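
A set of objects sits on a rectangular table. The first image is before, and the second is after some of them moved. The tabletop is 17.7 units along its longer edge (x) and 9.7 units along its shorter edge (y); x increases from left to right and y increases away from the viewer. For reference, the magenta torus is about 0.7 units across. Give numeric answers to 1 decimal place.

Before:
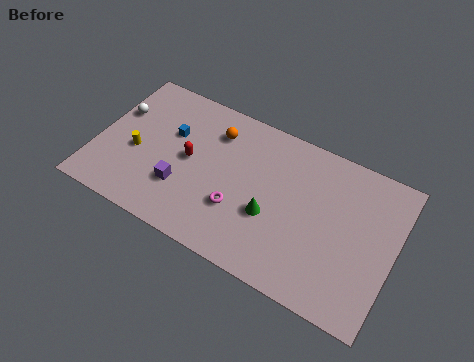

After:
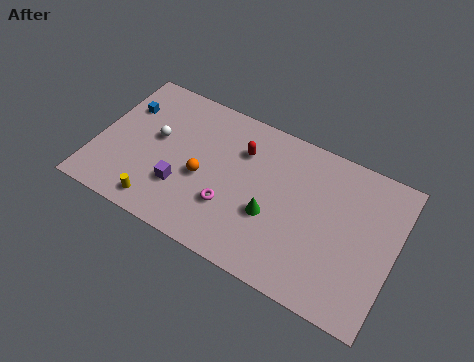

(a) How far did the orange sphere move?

3.3

The orange sphere was near (6.7, 7.5) before and (6.4, 4.2) after, so it travelled √(0.3² + 3.3²) ≈ 3.3 units.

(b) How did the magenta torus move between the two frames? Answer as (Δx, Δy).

(-0.5, -0.1)

The magenta torus started near (8.7, 3.2) and ended near (8.2, 3.1).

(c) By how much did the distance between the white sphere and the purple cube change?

-2.4

The distance was about 5.5 in the first image and 3.1 in the second, so they moved 2.4 units closer together.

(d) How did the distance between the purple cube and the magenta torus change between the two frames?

-0.5

Before: roughly 3.4 units apart; after: 2.9. That's 0.5 units closer together.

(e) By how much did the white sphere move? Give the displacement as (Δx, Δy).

(2.5, -0.8)

From the two frames, the white sphere sits at roughly (0.9, 6.3) before and (3.4, 5.5) after.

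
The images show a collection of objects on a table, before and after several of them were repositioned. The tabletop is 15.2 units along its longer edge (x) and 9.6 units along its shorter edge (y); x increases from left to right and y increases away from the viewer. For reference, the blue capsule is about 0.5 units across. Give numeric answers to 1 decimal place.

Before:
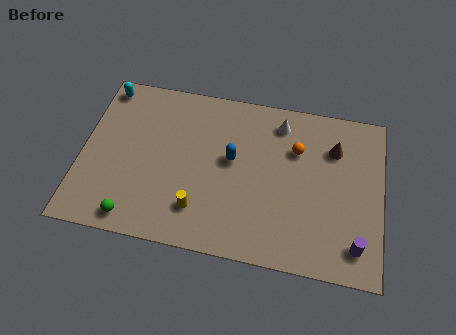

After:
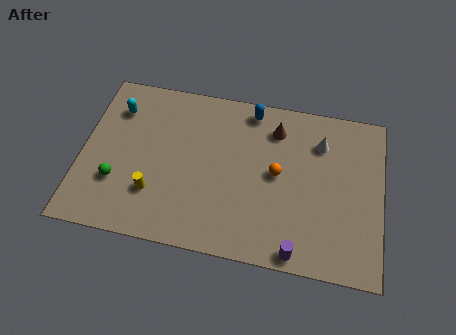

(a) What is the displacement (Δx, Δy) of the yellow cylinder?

(-2.3, 0.5)

From the two frames, the yellow cylinder sits at roughly (6.1, 2.2) before and (3.8, 2.7) after.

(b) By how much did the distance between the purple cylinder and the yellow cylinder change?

-0.4

Before: roughly 7.9 units apart; after: 7.5. That's 0.4 units closer together.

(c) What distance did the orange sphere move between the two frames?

1.8

The orange sphere moved from about (10.8, 6.6) to (9.9, 5.0), a distance of √(0.9² + 1.6²) ≈ 1.8.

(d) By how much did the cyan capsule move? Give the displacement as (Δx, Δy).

(0.7, -1.2)

From the two frames, the cyan capsule sits at roughly (0.9, 8.5) before and (1.6, 7.3) after.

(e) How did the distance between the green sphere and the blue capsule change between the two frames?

+2.1

They were about 6.4 units apart before and 8.5 after — 2.1 units further apart.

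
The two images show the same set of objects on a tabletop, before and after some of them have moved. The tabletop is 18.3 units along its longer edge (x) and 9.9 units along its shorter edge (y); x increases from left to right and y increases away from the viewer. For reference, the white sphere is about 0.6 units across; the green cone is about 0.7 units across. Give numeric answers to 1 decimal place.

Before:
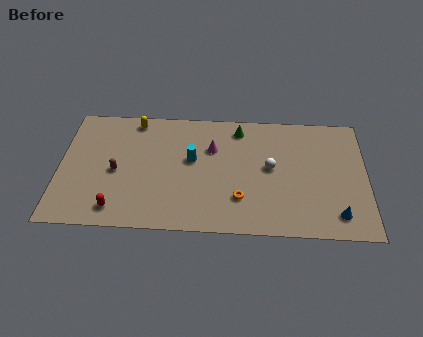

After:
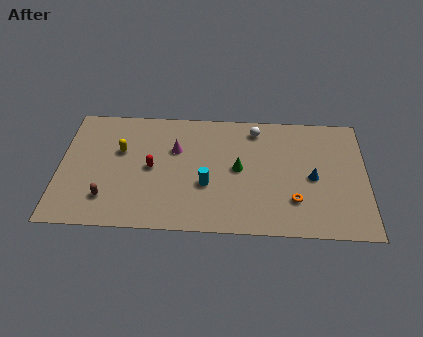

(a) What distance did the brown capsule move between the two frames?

2.3

From (3.4, 4.5) to (2.9, 2.3), the brown capsule covered √(0.5² + 2.2²) ≈ 2.3 units.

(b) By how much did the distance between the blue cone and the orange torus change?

-3.6

They were about 5.8 units apart before and 2.2 after — 3.6 units closer together.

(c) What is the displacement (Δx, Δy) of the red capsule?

(2.0, 3.4)

The red capsule started near (3.5, 1.5) and ended near (5.5, 4.9).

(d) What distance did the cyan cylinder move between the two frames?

2.2

From (7.9, 5.7) to (8.8, 3.7), the cyan cylinder covered √(0.9² + 2.0²) ≈ 2.2 units.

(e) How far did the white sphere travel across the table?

3.2

The white sphere was near (12.6, 5.3) before and (11.7, 8.4) after, so it travelled √(0.9² + 3.1²) ≈ 3.2 units.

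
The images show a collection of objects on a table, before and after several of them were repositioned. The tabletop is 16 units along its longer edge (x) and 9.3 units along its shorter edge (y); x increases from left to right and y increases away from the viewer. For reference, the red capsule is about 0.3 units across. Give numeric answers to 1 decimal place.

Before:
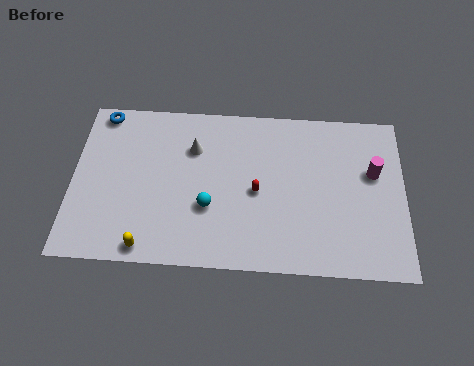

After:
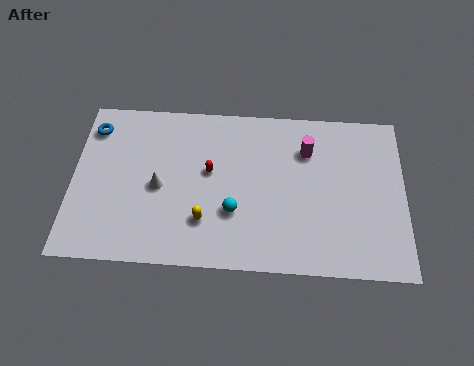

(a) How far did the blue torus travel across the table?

1.0

The blue torus moved from about (1.3, 8.4) to (0.9, 7.5), a distance of √(0.4² + 0.9²) ≈ 1.0.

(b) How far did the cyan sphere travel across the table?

1.2

The cyan sphere was near (6.6, 3.3) before and (7.8, 3.1) after, so it travelled √(1.2² + 0.2²) ≈ 1.2 units.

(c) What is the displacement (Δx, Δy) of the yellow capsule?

(2.7, 1.6)

The yellow capsule was at about (3.7, 0.9) and moved to about (6.4, 2.5).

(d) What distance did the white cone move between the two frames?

2.8

The white cone was near (5.8, 6.6) before and (4.2, 4.3) after, so it travelled √(1.6² + 2.3²) ≈ 2.8 units.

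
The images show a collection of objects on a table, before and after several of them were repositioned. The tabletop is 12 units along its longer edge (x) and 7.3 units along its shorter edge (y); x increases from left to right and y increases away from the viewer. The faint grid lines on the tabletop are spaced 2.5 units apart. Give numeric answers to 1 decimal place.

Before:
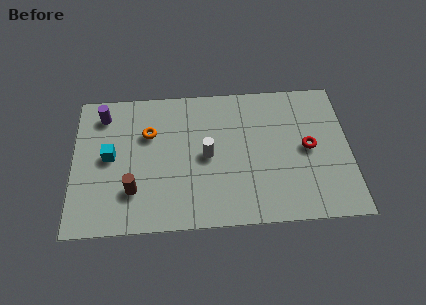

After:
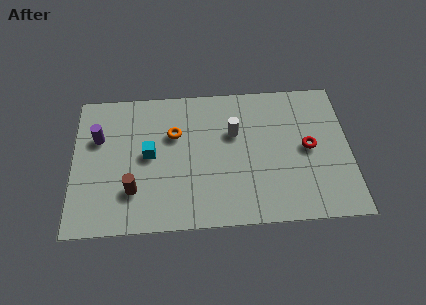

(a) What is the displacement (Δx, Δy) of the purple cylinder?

(-0.2, -1.2)

From the two frames, the purple cylinder sits at roughly (1.3, 6.0) before and (1.1, 4.8) after.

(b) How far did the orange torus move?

1.1

The orange torus was near (3.3, 4.9) before and (4.4, 4.8) after, so it travelled √(1.1² + 0.1²) ≈ 1.1 units.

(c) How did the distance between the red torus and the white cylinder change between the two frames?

-1.0

Before: roughly 4.4 units apart; after: 3.4. That's 1.0 units closer together.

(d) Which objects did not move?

the red torus and the brown cylinder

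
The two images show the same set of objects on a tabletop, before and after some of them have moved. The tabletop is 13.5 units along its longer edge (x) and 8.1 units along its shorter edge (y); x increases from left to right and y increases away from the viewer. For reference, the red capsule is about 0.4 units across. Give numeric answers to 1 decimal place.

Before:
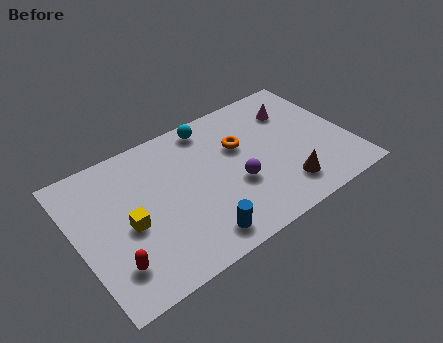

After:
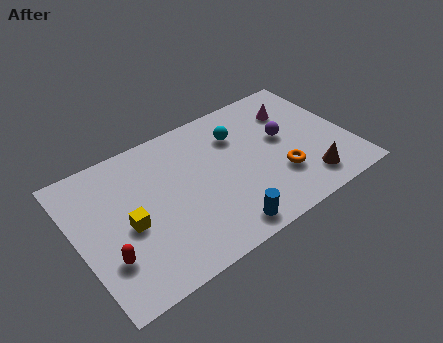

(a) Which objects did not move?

the magenta cone and the yellow cube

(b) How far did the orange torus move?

3.1

The orange torus was near (8.3, 5.2) before and (9.8, 2.5) after, so it travelled √(1.5² + 2.7²) ≈ 3.1 units.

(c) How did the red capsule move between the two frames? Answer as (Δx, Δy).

(-0.2, 0.5)

From the two frames, the red capsule sits at roughly (1.4, 1.9) before and (1.2, 2.4) after.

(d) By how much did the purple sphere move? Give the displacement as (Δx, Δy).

(2.7, 1.5)

The purple sphere was at about (7.7, 3.1) and moved to about (10.4, 4.6).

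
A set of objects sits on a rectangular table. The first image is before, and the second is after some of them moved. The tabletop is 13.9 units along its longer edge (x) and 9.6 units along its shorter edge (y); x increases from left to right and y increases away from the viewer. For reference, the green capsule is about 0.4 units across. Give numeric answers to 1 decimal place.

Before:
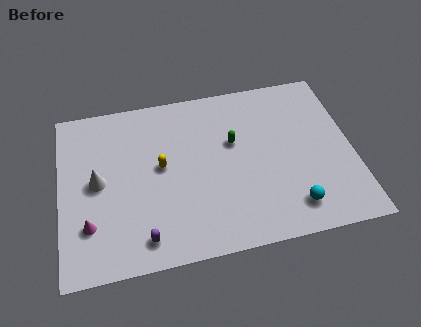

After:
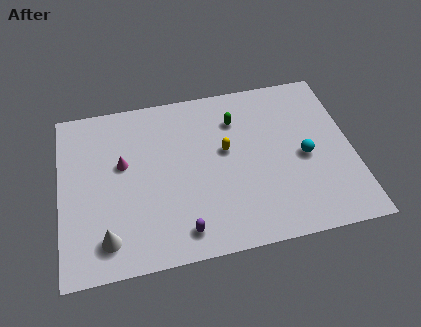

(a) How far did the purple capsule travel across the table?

1.8

The purple capsule moved from about (3.8, 1.4) to (5.6, 1.4), a distance of √(1.8² + 0.0²) ≈ 1.8.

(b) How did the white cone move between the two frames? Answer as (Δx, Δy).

(0.3, -3.2)

The white cone was at about (1.8, 4.9) and moved to about (2.1, 1.7).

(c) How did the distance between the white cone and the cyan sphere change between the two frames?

+0.3

They were about 9.6 units apart before and 9.9 after — 0.3 units further apart.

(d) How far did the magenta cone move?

3.5

The magenta cone was near (1.3, 2.6) before and (3.0, 5.7) after, so it travelled √(1.7² + 3.1²) ≈ 3.5 units.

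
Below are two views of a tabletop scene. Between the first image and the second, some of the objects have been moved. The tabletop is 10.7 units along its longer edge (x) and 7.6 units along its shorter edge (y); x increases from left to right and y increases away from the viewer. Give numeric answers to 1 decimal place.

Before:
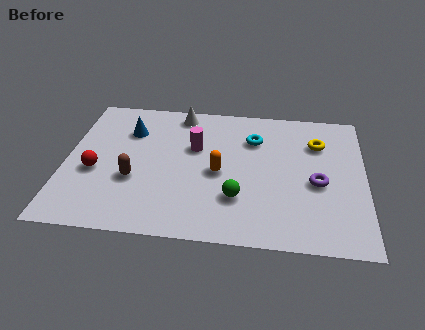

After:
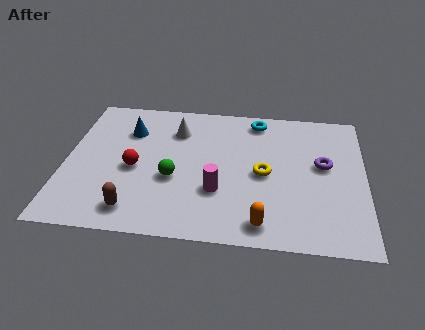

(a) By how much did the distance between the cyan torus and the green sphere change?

+1.3

The distance was about 3.3 in the first image and 4.6 in the second, so they moved 1.3 units further apart.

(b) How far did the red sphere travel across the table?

1.4

The red sphere was near (1.1, 3.1) before and (2.5, 3.4) after, so it travelled √(1.4² + 0.3²) ≈ 1.4 units.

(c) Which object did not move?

the blue cone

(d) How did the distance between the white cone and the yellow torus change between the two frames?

-1.3

The distance was about 5.1 in the first image and 3.8 in the second, so they moved 1.3 units closer together.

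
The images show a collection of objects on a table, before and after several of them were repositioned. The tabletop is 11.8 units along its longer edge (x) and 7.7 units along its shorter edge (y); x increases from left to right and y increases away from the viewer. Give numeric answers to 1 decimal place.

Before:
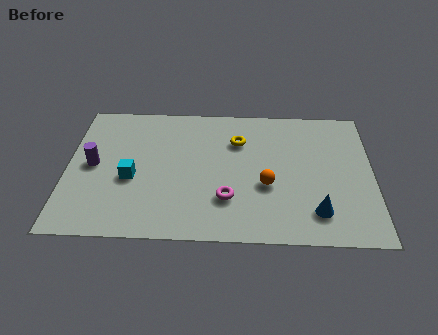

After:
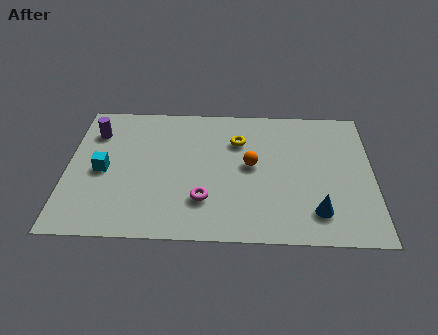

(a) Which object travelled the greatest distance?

the purple cylinder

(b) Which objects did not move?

the yellow torus and the blue cone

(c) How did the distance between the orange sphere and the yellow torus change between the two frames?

-1.2

They were about 2.7 units apart before and 1.5 after — 1.2 units closer together.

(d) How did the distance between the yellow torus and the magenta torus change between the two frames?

+0.3

The distance was about 3.3 in the first image and 3.6 in the second, so they moved 0.3 units further apart.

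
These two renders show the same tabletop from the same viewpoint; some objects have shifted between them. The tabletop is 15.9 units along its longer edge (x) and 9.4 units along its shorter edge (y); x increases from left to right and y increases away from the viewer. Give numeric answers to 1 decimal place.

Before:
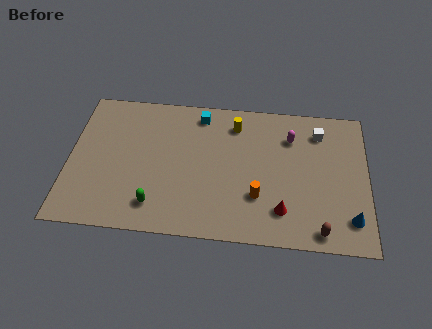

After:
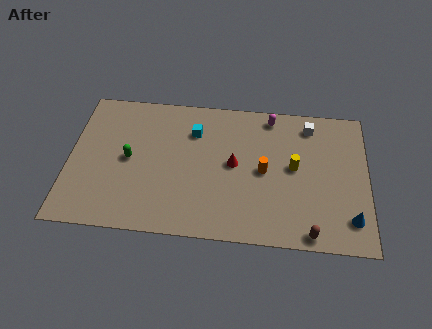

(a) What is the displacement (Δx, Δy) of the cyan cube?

(-0.3, -1.2)

The cyan cube was at about (6.9, 8.1) and moved to about (6.6, 6.9).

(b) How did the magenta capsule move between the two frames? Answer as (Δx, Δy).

(-1.1, 1.3)

The magenta capsule was at about (11.8, 7.0) and moved to about (10.7, 8.3).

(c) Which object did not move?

the blue cone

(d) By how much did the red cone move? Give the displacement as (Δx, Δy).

(-2.6, 2.8)

From the two frames, the red cone sits at roughly (11.4, 2.1) before and (8.8, 4.9) after.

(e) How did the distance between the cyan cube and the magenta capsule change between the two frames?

-0.7

Before: roughly 5.0 units apart; after: 4.3. That's 0.7 units closer together.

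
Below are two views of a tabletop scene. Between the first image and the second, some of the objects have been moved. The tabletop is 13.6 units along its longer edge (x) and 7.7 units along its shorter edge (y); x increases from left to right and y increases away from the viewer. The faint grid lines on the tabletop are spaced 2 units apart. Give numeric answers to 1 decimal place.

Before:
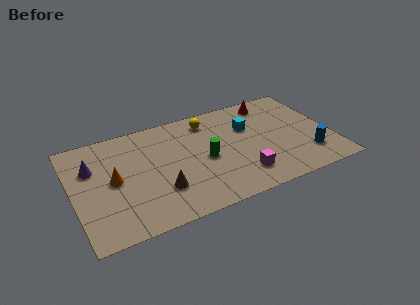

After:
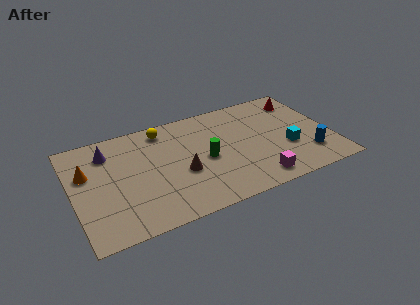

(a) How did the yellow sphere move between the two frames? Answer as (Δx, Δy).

(-2.4, 0.2)

From the two frames, the yellow sphere sits at roughly (7.4, 6.4) before and (5.0, 6.6) after.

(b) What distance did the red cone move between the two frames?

1.6

The red cone moved from about (10.8, 6.6) to (12.4, 6.2), a distance of √(1.6² + 0.4²) ≈ 1.6.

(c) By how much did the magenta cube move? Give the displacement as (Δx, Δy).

(0.7, -0.6)

The magenta cube was at about (8.6, 1.7) and moved to about (9.3, 1.1).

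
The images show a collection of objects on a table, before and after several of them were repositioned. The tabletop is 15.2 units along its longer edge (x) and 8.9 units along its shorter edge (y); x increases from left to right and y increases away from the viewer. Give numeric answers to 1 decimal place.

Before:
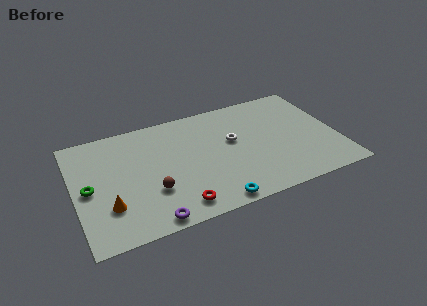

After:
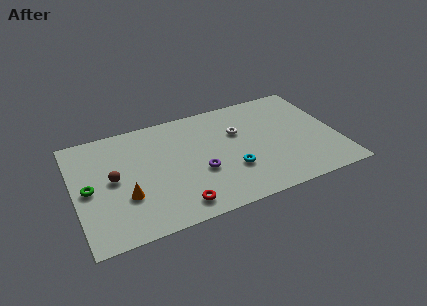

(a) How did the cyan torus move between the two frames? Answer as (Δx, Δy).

(1.3, 2.1)

The cyan torus was at about (7.6, 0.8) and moved to about (8.9, 2.9).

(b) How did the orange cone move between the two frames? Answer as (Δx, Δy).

(1.0, 0.4)

From the two frames, the orange cone sits at roughly (1.8, 2.6) before and (2.8, 3.0) after.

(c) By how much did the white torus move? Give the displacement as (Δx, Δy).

(0.4, 0.6)

The white torus started near (9.2, 5.2) and ended near (9.6, 5.8).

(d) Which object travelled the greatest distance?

the purple torus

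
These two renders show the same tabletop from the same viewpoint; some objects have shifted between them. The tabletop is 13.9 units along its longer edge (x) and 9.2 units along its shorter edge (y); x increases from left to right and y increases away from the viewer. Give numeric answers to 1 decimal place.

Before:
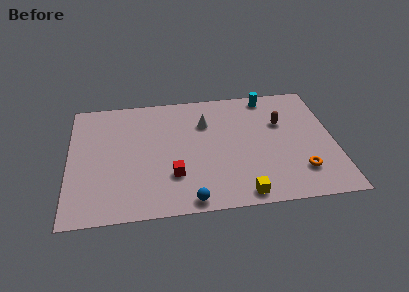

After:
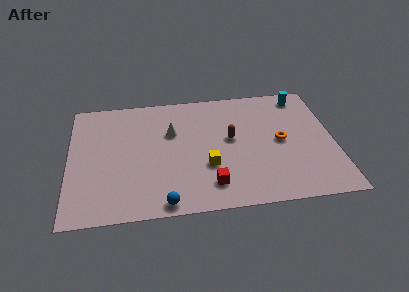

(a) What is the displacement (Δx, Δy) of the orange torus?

(-0.9, 2.4)

The orange torus was at about (12.0, 2.2) and moved to about (11.1, 4.6).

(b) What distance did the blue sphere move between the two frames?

1.3

The blue sphere moved from about (6.2, 0.8) to (4.9, 0.8), a distance of √(1.3² + 0.0²) ≈ 1.3.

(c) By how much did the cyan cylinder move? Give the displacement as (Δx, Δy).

(1.8, -0.2)

The cyan cylinder was at about (10.6, 8.2) and moved to about (12.4, 8.0).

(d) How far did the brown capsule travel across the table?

2.8

The brown capsule moved from about (11.2, 6.0) to (8.5, 5.1), a distance of √(2.7² + 0.9²) ≈ 2.8.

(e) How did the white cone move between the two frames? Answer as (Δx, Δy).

(-1.8, -0.5)

The white cone started near (7.2, 6.5) and ended near (5.4, 6.0).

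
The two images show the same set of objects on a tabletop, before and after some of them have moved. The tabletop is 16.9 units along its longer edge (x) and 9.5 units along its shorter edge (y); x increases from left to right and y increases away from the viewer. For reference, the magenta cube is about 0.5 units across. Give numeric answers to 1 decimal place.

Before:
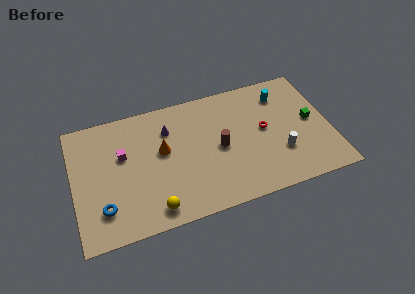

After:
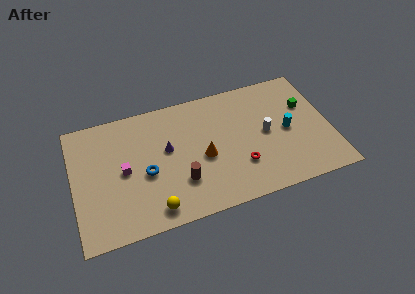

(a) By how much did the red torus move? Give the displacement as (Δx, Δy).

(-1.8, -2.3)

The red torus was at about (12.6, 5.1) and moved to about (10.8, 2.8).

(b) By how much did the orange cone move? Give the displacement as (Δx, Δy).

(2.6, -1.3)

The orange cone was at about (5.9, 5.5) and moved to about (8.5, 4.2).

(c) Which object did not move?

the yellow sphere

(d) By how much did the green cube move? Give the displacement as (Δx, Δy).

(-0.2, 1.3)

From the two frames, the green cube sits at roughly (15.7, 4.9) before and (15.5, 6.2) after.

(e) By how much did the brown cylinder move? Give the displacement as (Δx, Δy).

(-2.7, -1.8)

From the two frames, the brown cylinder sits at roughly (9.6, 4.6) before and (6.9, 2.8) after.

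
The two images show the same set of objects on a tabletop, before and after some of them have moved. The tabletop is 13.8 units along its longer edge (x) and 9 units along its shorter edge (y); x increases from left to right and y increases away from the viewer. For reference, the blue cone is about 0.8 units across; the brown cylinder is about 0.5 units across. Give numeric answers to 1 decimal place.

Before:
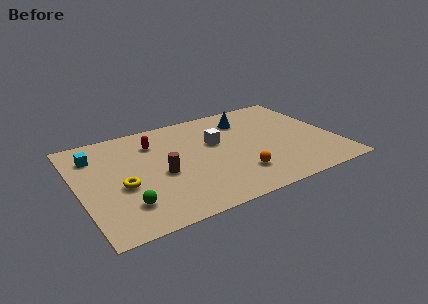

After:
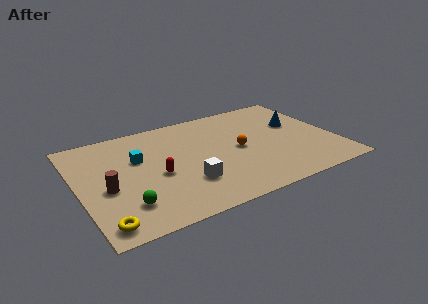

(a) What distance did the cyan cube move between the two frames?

2.5

The cyan cube moved from about (1.1, 6.9) to (3.3, 5.7), a distance of √(2.2² + 1.2²) ≈ 2.5.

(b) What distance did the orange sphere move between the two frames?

2.2

From (8.2, 2.2) to (8.6, 4.4), the orange sphere covered √(0.4² + 2.2²) ≈ 2.2 units.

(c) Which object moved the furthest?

the white cube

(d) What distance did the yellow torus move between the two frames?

2.9

The yellow torus was near (2.2, 3.7) before and (0.9, 1.1) after, so it travelled √(1.3² + 2.6²) ≈ 2.9 units.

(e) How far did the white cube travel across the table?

3.5

The white cube was near (7.5, 5.5) before and (5.5, 2.6) after, so it travelled √(2.0² + 2.9²) ≈ 3.5 units.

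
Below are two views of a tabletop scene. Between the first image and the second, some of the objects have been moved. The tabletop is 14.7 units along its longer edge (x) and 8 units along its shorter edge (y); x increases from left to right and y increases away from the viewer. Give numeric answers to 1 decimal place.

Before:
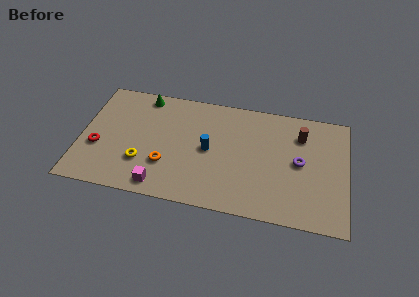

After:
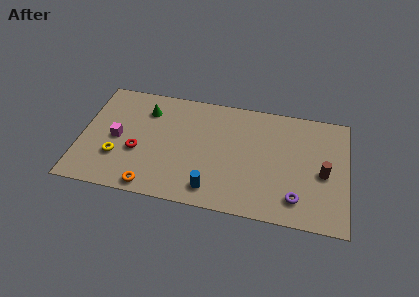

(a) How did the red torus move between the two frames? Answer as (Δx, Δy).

(2.2, 0.1)

The red torus started near (1.0, 3.0) and ended near (3.2, 3.1).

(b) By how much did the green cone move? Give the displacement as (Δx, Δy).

(0.2, -1.0)

From the two frames, the green cone sits at roughly (3.3, 7.1) before and (3.5, 6.1) after.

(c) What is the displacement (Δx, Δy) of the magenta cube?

(-2.6, 2.8)

From the two frames, the magenta cube sits at roughly (4.6, 1.0) before and (2.0, 3.8) after.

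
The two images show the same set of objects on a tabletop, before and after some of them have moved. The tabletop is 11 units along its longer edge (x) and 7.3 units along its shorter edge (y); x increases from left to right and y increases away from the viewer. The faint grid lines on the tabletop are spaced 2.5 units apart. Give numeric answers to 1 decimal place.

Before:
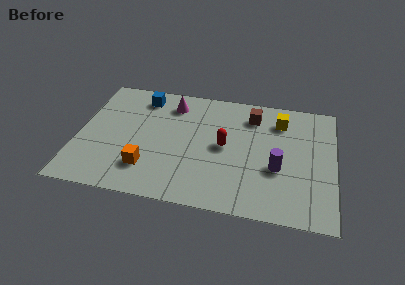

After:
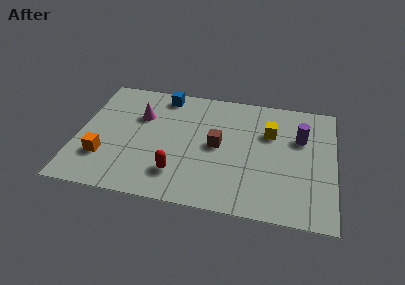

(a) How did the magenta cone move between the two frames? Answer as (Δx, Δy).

(-1.3, -1.0)

From the two frames, the magenta cone sits at roughly (3.9, 5.9) before and (2.6, 4.9) after.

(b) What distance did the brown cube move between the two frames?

2.5

From (7.4, 5.8) to (6.0, 3.7), the brown cube covered √(1.4² + 2.1²) ≈ 2.5 units.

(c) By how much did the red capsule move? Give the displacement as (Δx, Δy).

(-1.9, -2.0)

The red capsule was at about (6.3, 3.7) and moved to about (4.4, 1.7).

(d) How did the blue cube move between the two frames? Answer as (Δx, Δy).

(0.9, 0.3)

From the two frames, the blue cube sits at roughly (2.6, 6.1) before and (3.5, 6.4) after.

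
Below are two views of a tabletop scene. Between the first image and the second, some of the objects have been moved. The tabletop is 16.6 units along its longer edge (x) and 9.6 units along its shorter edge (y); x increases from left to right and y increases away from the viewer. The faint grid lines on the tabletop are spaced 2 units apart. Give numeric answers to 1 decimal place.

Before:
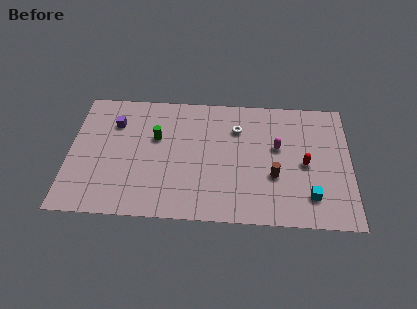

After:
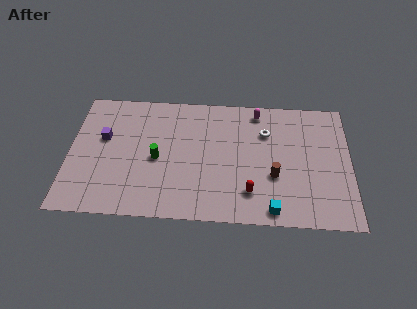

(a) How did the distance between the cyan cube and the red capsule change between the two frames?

-0.6

Before: roughly 2.4 units apart; after: 1.8. That's 0.6 units closer together.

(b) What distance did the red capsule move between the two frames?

3.9

The red capsule moved from about (13.9, 4.5) to (10.7, 2.2), a distance of √(3.2² + 2.3²) ≈ 3.9.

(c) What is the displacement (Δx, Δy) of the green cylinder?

(0.1, -1.6)

The green cylinder started near (5.1, 6.0) and ended near (5.2, 4.4).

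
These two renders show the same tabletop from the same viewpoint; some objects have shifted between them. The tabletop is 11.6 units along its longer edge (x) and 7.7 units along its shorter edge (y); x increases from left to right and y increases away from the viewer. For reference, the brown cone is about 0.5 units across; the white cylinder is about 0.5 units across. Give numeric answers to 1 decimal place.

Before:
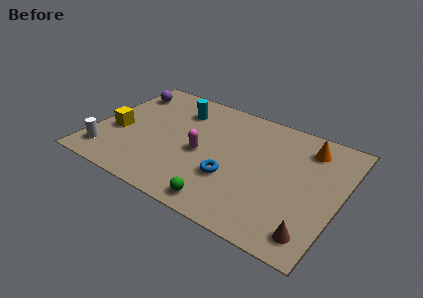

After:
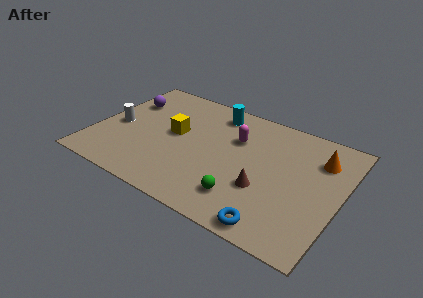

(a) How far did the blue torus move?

2.9

The blue torus was near (6.7, 2.6) before and (9.0, 0.8) after, so it travelled √(2.3² + 1.8²) ≈ 2.9 units.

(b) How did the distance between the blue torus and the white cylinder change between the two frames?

+2.5

Before: roughly 5.9 units apart; after: 8.4. That's 2.5 units further apart.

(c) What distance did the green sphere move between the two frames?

1.1

The green sphere was near (6.6, 0.9) before and (7.4, 1.7) after, so it travelled √(0.8² + 0.8²) ≈ 1.1 units.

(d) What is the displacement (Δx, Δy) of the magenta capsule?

(1.4, 1.7)

The magenta capsule started near (5.1, 3.5) and ended near (6.5, 5.2).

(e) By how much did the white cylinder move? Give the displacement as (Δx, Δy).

(0.1, 2.1)

From the two frames, the white cylinder sits at roughly (0.9, 1.4) before and (1.0, 3.5) after.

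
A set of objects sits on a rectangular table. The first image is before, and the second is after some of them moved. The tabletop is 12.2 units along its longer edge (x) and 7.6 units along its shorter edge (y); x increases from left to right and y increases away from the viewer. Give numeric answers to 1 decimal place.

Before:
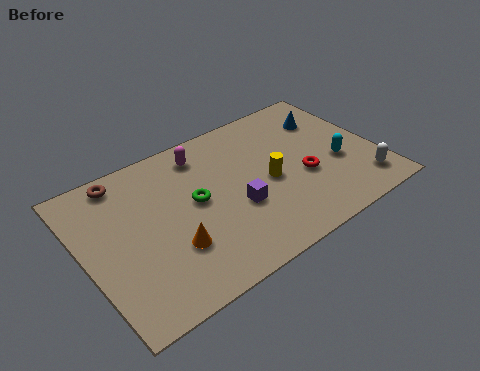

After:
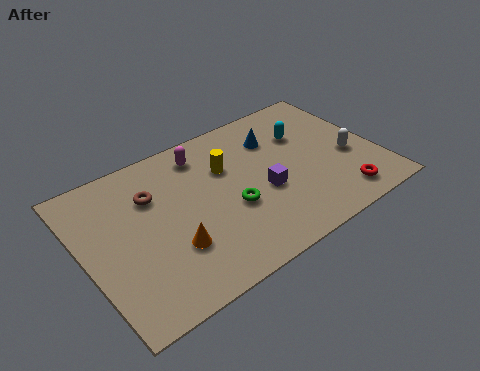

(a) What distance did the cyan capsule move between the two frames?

2.4

The cyan capsule moved from about (10.5, 3.0) to (9.5, 5.2), a distance of √(1.0² + 2.2²) ≈ 2.4.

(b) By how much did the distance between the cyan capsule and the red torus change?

+2.6

The distance was about 1.5 in the first image and 4.1 in the second, so they moved 2.6 units further apart.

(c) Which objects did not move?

the magenta capsule and the orange cone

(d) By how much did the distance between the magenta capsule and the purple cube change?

+0.3

Before: roughly 3.5 units apart; after: 3.8. That's 0.3 units further apart.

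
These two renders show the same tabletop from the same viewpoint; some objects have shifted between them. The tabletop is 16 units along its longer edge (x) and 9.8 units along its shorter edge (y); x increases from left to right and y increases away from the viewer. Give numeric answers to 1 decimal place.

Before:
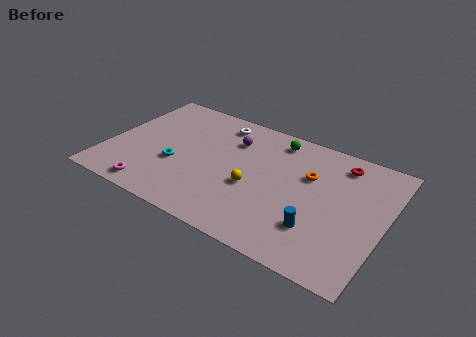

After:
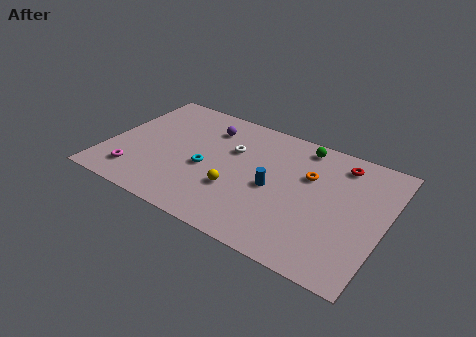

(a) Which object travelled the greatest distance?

the blue cylinder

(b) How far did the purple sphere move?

1.6

From (6.9, 7.2) to (5.4, 7.6), the purple sphere covered √(1.5² + 0.4²) ≈ 1.6 units.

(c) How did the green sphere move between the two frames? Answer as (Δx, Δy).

(1.5, 0.2)

The green sphere was at about (9.3, 8.4) and moved to about (10.8, 8.6).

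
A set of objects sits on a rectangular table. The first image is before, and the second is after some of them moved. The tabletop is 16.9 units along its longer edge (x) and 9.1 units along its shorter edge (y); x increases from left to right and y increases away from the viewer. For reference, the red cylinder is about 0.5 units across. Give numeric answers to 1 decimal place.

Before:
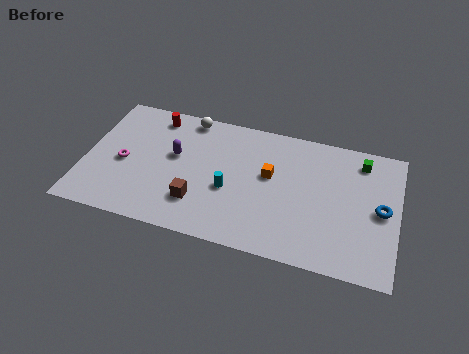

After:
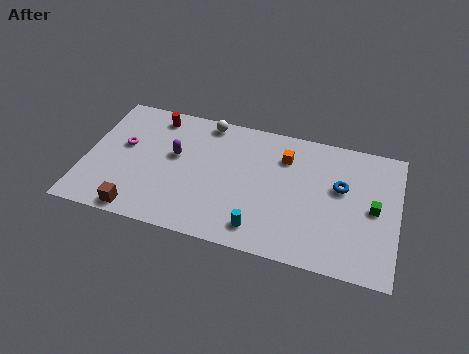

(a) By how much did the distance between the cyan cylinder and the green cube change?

-1.3

They were about 7.9 units apart before and 6.6 after — 1.3 units closer together.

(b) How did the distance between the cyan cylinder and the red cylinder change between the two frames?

+2.8

They were about 6.0 units apart before and 8.8 after — 2.8 units further apart.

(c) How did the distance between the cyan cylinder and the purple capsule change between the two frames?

+2.7

They were about 3.5 units apart before and 6.2 after — 2.7 units further apart.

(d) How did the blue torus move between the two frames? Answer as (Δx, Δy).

(-2.2, 1.0)

From the two frames, the blue torus sits at roughly (16.0, 4.5) before and (13.8, 5.5) after.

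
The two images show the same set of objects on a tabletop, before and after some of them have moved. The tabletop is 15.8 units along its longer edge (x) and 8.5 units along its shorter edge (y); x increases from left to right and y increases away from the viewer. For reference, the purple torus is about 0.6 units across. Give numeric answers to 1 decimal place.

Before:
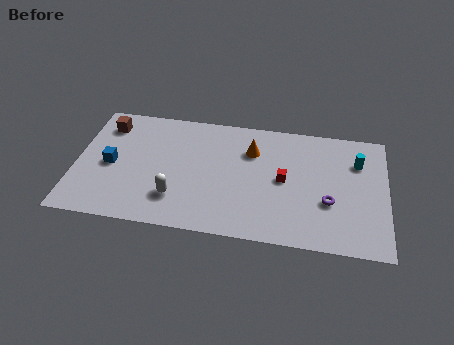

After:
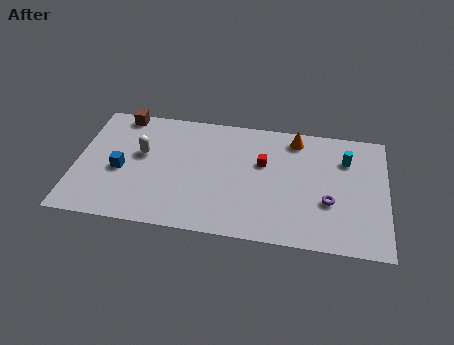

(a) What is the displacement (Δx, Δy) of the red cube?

(-1.1, 1.0)

From the two frames, the red cube sits at roughly (10.6, 4.3) before and (9.5, 5.3) after.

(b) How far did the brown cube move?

1.1

The brown cube was near (1.4, 6.8) before and (2.1, 7.7) after, so it travelled √(0.7² + 0.9²) ≈ 1.1 units.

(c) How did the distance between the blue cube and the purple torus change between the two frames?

-0.5

The distance was about 11.1 in the first image and 10.6 in the second, so they moved 0.5 units closer together.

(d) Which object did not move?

the purple torus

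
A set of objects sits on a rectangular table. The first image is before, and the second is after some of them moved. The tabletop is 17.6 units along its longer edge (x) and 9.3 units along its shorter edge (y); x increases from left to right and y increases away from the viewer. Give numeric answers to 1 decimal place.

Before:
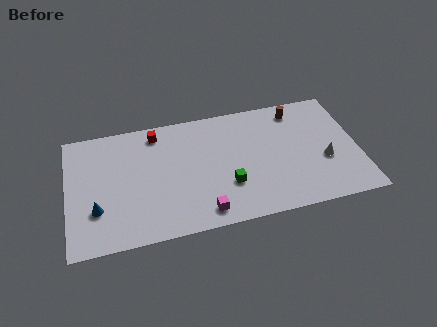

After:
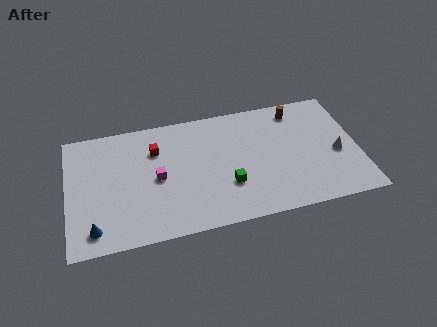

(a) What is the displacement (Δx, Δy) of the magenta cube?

(-2.6, 3.2)

The magenta cube started near (8.0, 1.3) and ended near (5.4, 4.5).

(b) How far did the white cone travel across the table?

0.9

The white cone was near (15.5, 3.6) before and (16.3, 4.0) after, so it travelled √(0.8² + 0.4²) ≈ 0.9 units.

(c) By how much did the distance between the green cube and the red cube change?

-0.9

They were about 6.5 units apart before and 5.6 after — 0.9 units closer together.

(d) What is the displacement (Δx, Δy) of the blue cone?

(-0.2, -1.4)

The blue cone started near (1.7, 2.9) and ended near (1.5, 1.5).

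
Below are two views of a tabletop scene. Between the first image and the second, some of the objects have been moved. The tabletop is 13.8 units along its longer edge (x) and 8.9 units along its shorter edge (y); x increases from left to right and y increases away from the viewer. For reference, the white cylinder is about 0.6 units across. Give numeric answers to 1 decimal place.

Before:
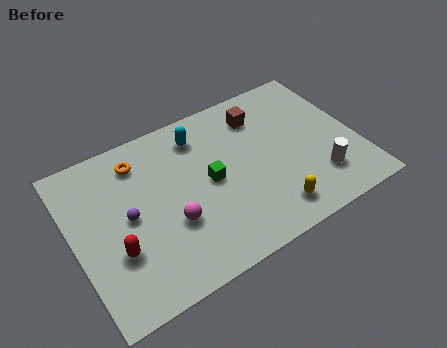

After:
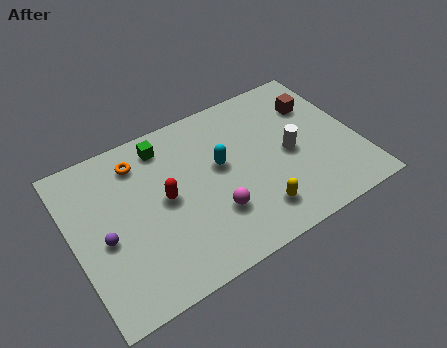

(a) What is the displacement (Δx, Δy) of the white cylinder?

(-1.1, 2.0)

From the two frames, the white cylinder sits at roughly (11.6, 2.2) before and (10.5, 4.2) after.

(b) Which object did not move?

the orange torus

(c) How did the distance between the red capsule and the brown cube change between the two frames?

-0.7

Before: roughly 8.7 units apart; after: 8.0. That's 0.7 units closer together.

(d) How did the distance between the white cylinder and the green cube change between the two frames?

+1.1

They were about 5.5 units apart before and 6.6 after — 1.1 units further apart.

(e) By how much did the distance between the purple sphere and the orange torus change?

+1.1

The distance was about 2.8 in the first image and 3.9 in the second, so they moved 1.1 units further apart.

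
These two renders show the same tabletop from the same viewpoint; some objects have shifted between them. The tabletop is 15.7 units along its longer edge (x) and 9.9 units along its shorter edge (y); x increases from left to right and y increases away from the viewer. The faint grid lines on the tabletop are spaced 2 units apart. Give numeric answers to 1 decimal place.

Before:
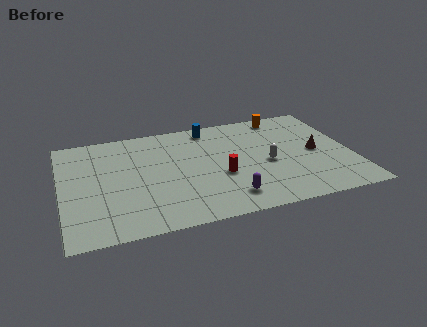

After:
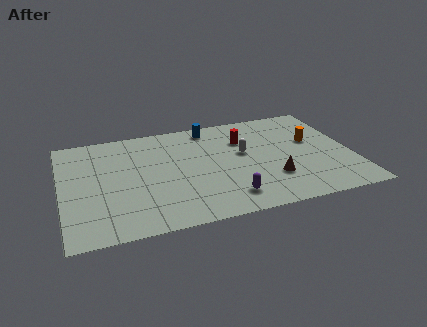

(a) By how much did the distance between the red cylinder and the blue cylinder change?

-2.4

The distance was about 4.8 in the first image and 2.4 in the second, so they moved 2.4 units closer together.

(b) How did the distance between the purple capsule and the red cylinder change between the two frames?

+3.3

Before: roughly 2.1 units apart; after: 5.4. That's 3.3 units further apart.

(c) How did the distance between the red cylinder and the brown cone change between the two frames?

-1.1

Before: roughly 5.4 units apart; after: 4.3. That's 1.1 units closer together.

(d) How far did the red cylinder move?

3.4

The red cylinder was near (8.5, 3.9) before and (10.0, 7.0) after, so it travelled √(1.5² + 3.1²) ≈ 3.4 units.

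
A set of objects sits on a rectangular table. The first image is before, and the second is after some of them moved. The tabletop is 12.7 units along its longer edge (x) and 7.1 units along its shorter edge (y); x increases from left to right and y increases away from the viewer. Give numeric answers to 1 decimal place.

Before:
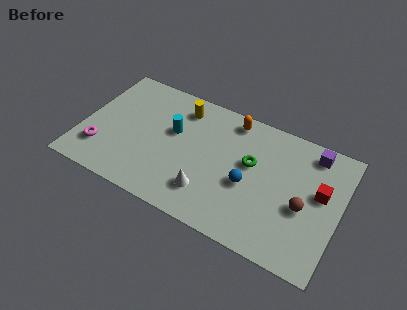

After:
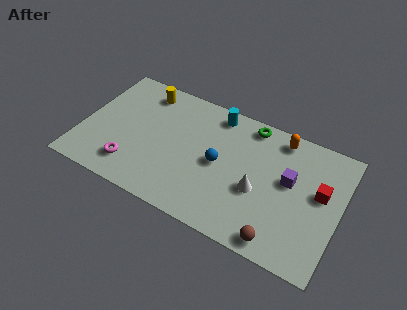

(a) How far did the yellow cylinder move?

1.9

The yellow cylinder was near (4.6, 5.8) before and (2.7, 6.0) after, so it travelled √(1.9² + 0.2²) ≈ 1.9 units.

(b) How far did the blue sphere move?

1.6

The blue sphere moved from about (8.3, 3.0) to (6.8, 3.5), a distance of √(1.5² + 0.5²) ≈ 1.6.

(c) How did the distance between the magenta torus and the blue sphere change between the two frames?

-2.7

The distance was about 7.3 in the first image and 4.6 in the second, so they moved 2.7 units closer together.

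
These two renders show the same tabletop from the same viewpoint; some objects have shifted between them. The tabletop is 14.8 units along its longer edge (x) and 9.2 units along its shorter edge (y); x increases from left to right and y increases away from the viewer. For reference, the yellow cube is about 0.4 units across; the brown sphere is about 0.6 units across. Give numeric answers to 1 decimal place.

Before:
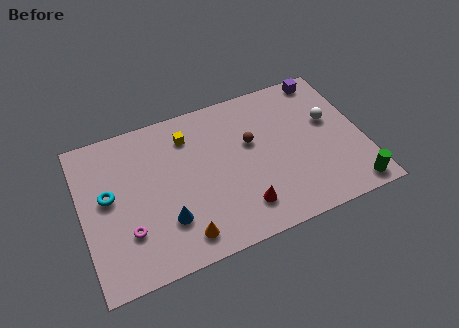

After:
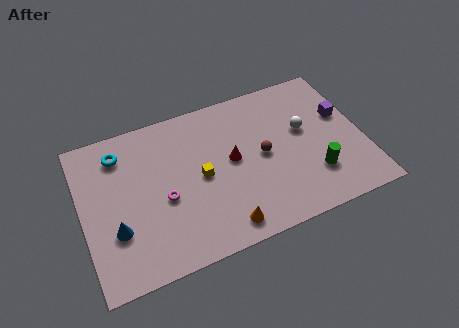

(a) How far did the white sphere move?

1.4

The white sphere moved from about (13.2, 5.5) to (11.8, 5.4), a distance of √(1.4² + 0.1²) ≈ 1.4.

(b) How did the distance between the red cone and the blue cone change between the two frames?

+2.6

The distance was about 4.0 in the first image and 6.6 in the second, so they moved 2.6 units further apart.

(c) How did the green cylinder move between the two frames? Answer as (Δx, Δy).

(-1.8, 1.5)

The green cylinder was at about (13.8, 1.0) and moved to about (12.0, 2.5).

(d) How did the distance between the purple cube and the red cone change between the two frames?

-2.2

They were about 8.2 units apart before and 6.0 after — 2.2 units closer together.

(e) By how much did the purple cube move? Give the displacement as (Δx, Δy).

(0.6, -2.7)

The purple cube was at about (13.3, 8.3) and moved to about (13.9, 5.6).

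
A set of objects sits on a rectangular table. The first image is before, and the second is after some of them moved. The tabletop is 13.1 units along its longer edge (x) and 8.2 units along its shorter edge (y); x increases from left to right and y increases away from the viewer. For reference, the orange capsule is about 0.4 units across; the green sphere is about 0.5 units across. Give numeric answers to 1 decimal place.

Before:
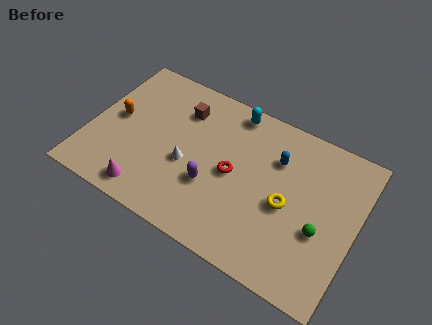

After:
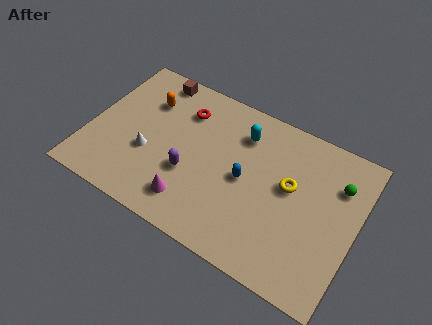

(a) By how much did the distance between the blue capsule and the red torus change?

+1.4

The distance was about 2.6 in the first image and 4.0 in the second, so they moved 1.4 units further apart.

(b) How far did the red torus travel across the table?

3.6

The red torus was near (7.1, 4.0) before and (4.3, 6.2) after, so it travelled √(2.8² + 2.2²) ≈ 3.6 units.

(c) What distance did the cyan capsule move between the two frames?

1.2

The cyan capsule was near (6.6, 7.3) before and (7.2, 6.3) after, so it travelled √(0.6² + 1.0²) ≈ 1.2 units.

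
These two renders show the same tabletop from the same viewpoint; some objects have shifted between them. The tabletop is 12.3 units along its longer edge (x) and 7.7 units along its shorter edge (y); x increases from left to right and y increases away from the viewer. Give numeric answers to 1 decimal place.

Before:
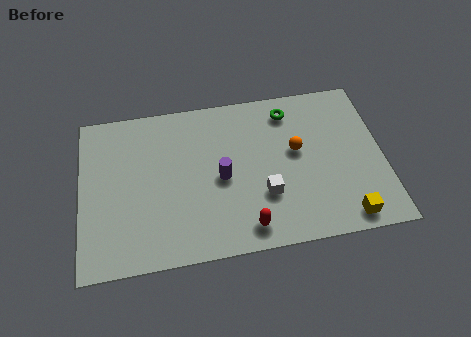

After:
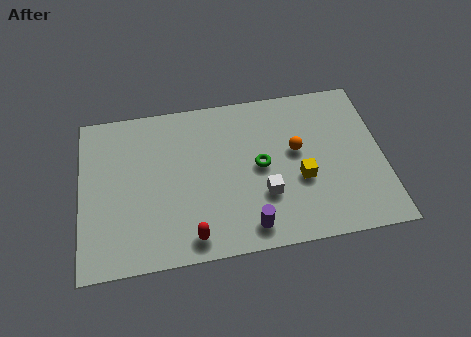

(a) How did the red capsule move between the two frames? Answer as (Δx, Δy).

(-2.2, -0.1)

The red capsule started near (6.6, 1.1) and ended near (4.4, 1.0).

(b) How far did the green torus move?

2.8

The green torus was near (8.6, 6.4) before and (7.3, 3.9) after, so it travelled √(1.3² + 2.5²) ≈ 2.8 units.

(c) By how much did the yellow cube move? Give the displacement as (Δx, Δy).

(-1.7, 2.1)

The yellow cube was at about (10.6, 0.9) and moved to about (8.9, 3.0).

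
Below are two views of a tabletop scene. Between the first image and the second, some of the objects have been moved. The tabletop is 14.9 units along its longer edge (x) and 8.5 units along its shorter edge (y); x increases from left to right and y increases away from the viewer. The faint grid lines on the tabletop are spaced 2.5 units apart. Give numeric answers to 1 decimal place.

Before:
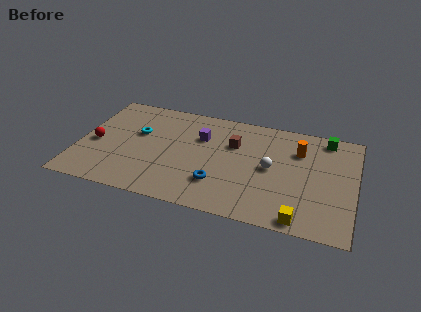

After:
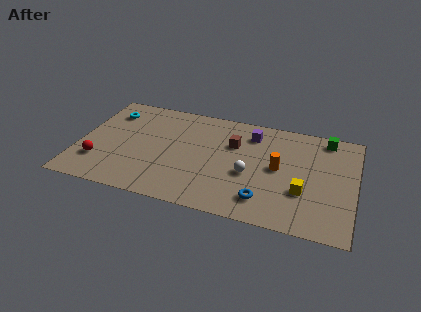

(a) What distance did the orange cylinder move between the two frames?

2.0

From (11.8, 6.1) to (10.8, 4.4), the orange cylinder covered √(1.0² + 1.7²) ≈ 2.0 units.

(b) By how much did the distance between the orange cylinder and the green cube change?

+1.9

Before: roughly 2.0 units apart; after: 3.9. That's 1.9 units further apart.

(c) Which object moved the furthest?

the purple cube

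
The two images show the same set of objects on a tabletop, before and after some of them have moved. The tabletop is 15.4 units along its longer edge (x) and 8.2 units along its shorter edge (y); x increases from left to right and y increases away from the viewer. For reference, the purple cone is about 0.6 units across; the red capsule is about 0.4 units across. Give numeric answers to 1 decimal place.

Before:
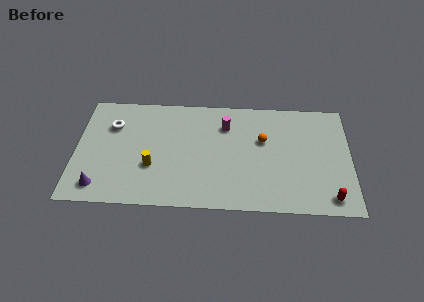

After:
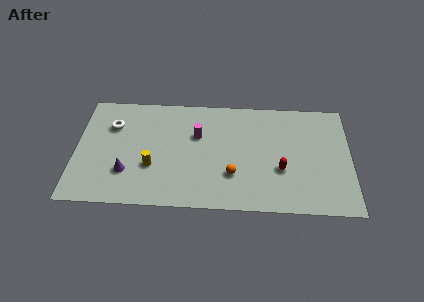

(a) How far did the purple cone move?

1.9

The purple cone moved from about (1.4, 1.3) to (2.9, 2.4), a distance of √(1.5² + 1.1²) ≈ 1.9.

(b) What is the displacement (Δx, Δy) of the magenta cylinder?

(-1.6, -0.8)

From the two frames, the magenta cylinder sits at roughly (8.4, 6.1) before and (6.8, 5.3) after.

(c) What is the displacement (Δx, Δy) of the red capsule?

(-2.7, 1.9)

The red capsule started near (14.2, 1.1) and ended near (11.5, 3.0).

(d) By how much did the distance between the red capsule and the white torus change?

-3.2

Before: roughly 13.1 units apart; after: 9.9. That's 3.2 units closer together.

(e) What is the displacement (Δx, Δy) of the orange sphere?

(-1.7, -2.6)

The orange sphere started near (10.5, 5.1) and ended near (8.8, 2.5).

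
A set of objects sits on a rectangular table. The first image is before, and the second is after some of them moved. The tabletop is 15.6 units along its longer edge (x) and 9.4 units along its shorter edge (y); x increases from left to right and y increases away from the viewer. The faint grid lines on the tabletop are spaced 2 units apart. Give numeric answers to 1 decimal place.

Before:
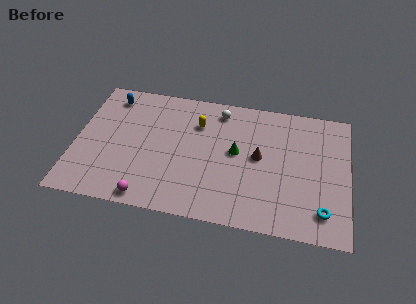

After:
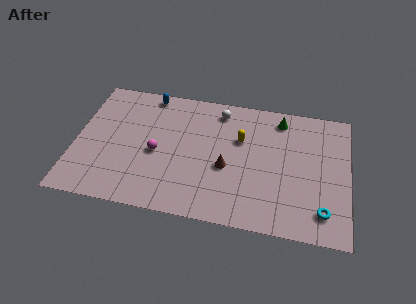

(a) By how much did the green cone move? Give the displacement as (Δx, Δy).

(2.4, 2.9)

From the two frames, the green cone sits at roughly (9.2, 5.1) before and (11.6, 8.0) after.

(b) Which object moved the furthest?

the green cone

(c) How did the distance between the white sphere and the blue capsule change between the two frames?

-2.2

The distance was about 6.3 in the first image and 4.1 in the second, so they moved 2.2 units closer together.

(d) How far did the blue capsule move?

2.3

The blue capsule was near (1.8, 7.9) before and (4.0, 8.5) after, so it travelled √(2.2² + 0.6²) ≈ 2.3 units.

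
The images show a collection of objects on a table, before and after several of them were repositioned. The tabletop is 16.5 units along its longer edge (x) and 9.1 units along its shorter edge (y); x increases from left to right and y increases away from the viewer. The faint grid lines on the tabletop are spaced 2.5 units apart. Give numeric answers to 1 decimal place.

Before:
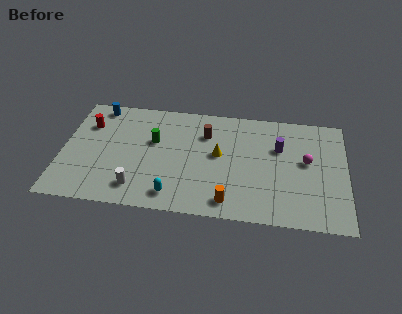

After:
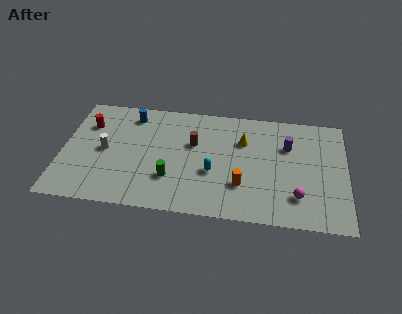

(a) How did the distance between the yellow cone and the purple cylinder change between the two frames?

-1.0

The distance was about 3.6 in the first image and 2.6 in the second, so they moved 1.0 units closer together.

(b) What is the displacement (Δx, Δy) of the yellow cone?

(1.4, 1.3)

From the two frames, the yellow cone sits at roughly (9.1, 5.0) before and (10.5, 6.3) after.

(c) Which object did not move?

the red cylinder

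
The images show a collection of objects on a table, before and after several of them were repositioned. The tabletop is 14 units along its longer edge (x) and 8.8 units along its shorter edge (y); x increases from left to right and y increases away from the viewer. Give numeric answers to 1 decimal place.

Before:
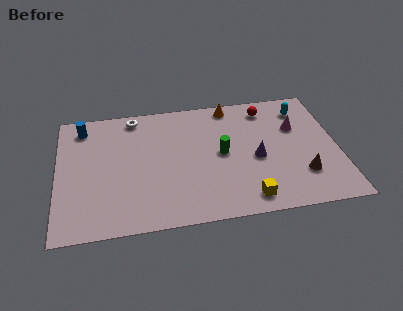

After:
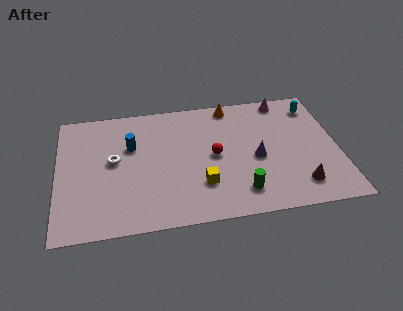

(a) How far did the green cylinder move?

2.9

The green cylinder was near (8.2, 4.5) before and (9.0, 1.7) after, so it travelled √(0.8² + 2.8²) ≈ 2.9 units.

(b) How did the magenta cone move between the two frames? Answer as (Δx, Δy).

(-0.5, 2.1)

The magenta cone was at about (12.0, 5.8) and moved to about (11.5, 7.9).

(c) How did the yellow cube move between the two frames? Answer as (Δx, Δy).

(-2.2, 1.3)

The yellow cube started near (9.3, 1.2) and ended near (7.1, 2.5).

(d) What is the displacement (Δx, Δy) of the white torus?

(-1.1, -3.0)

The white torus started near (3.9, 7.8) and ended near (2.8, 4.8).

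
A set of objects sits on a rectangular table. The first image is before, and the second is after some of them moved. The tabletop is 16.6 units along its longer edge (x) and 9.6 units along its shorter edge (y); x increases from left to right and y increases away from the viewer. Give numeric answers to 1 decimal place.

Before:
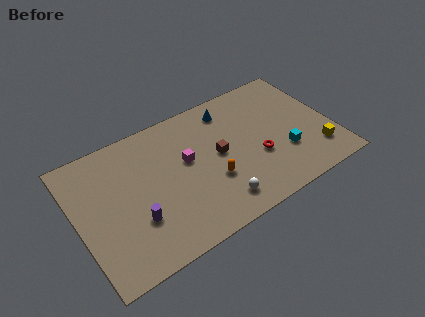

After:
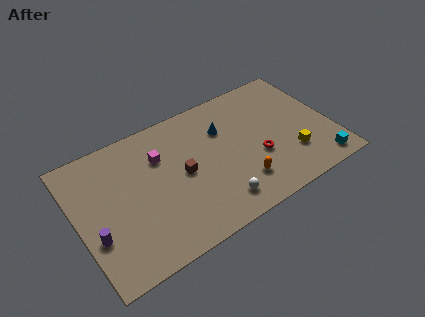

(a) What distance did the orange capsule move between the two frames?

2.0

The orange capsule was near (8.5, 3.4) before and (10.2, 2.3) after, so it travelled √(1.7² + 1.1²) ≈ 2.0 units.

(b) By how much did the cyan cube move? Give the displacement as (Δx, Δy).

(2.0, -1.9)

The cyan cube was at about (13.3, 3.1) and moved to about (15.3, 1.2).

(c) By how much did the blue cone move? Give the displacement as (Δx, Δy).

(-0.6, -1.3)

The blue cone started near (10.4, 8.0) and ended near (9.8, 6.7).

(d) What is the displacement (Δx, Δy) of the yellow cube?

(-1.6, 0.5)

The yellow cube started near (15.3, 2.2) and ended near (13.7, 2.7).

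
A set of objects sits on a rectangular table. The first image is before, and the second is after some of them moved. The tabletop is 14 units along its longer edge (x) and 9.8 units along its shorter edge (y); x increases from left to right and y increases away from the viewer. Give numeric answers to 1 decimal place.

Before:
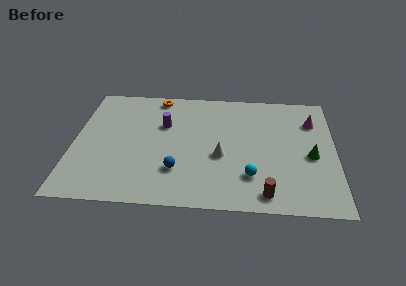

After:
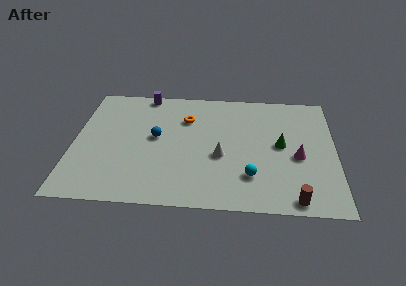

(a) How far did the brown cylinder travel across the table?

1.5

From (10.3, 1.2) to (11.8, 0.9), the brown cylinder covered √(1.5² + 0.3²) ≈ 1.5 units.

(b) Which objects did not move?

the cyan sphere and the white cone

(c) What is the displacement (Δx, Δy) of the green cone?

(-1.6, 0.8)

From the two frames, the green cone sits at roughly (12.7, 4.3) before and (11.1, 5.1) after.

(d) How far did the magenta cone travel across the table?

3.1

From (12.8, 7.2) to (12.0, 4.2), the magenta cone covered √(0.8² + 3.0²) ≈ 3.1 units.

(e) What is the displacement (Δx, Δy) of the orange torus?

(1.6, -1.8)

The orange torus was at about (4.4, 8.8) and moved to about (6.0, 7.0).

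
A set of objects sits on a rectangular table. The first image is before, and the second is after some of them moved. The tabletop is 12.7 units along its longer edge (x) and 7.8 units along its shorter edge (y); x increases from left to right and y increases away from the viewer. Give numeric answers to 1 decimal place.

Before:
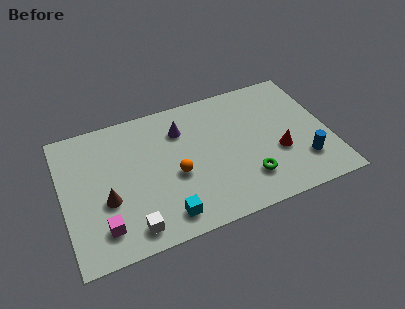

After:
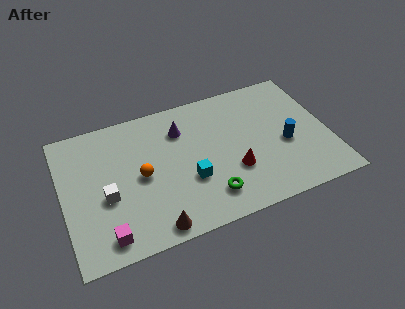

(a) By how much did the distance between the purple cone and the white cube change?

-0.9

Before: roughly 5.5 units apart; after: 4.6. That's 0.9 units closer together.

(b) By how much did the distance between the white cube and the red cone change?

-1.4

Before: roughly 7.4 units apart; after: 6.0. That's 1.4 units closer together.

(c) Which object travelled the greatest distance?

the brown cone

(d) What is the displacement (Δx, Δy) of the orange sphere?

(-1.6, 0.5)

The orange sphere was at about (5.3, 3.3) and moved to about (3.7, 3.8).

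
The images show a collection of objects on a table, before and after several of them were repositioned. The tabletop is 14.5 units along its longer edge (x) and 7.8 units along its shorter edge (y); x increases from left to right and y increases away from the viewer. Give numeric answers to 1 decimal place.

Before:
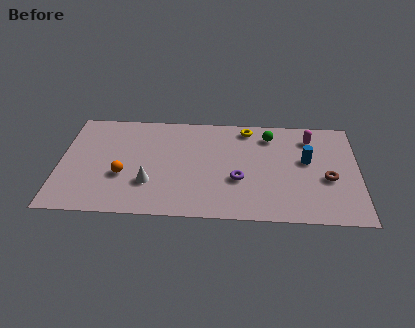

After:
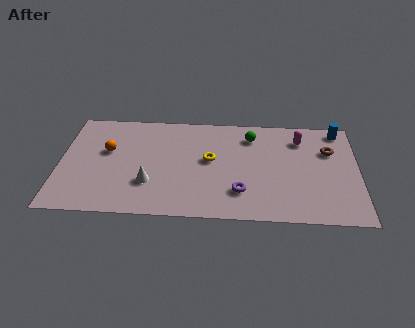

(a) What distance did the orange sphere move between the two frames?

2.0

The orange sphere moved from about (3.1, 2.9) to (2.3, 4.7), a distance of √(0.8² + 1.8²) ≈ 2.0.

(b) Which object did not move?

the white cone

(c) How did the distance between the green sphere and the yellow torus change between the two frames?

+1.6

They were about 1.2 units apart before and 2.8 after — 1.6 units further apart.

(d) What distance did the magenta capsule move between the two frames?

0.5

From (12.2, 6.2) to (11.7, 6.1), the magenta capsule covered √(0.5² + 0.1²) ≈ 0.5 units.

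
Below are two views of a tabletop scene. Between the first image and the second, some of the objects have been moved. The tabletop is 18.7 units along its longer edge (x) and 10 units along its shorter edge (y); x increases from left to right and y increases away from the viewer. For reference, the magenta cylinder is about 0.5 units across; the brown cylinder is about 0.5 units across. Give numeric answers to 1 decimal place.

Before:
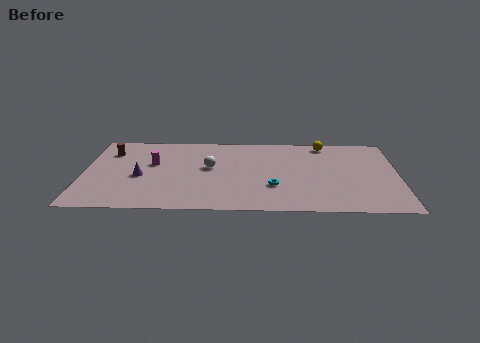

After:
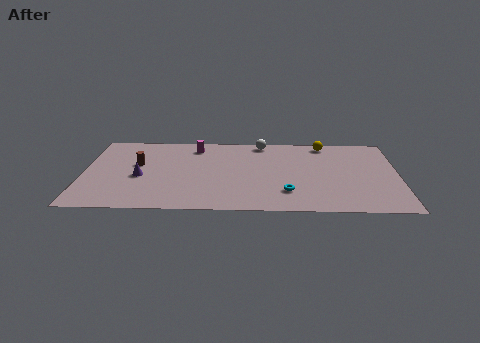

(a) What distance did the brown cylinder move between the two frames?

2.3

The brown cylinder was near (1.5, 7.5) before and (3.2, 5.9) after, so it travelled √(1.7² + 1.6²) ≈ 2.3 units.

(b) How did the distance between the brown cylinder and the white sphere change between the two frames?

+1.7

They were about 6.3 units apart before and 8.0 after — 1.7 units further apart.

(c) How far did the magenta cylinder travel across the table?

3.4

The magenta cylinder was near (4.1, 6.0) before and (6.6, 8.3) after, so it travelled √(2.5² + 2.3²) ≈ 3.4 units.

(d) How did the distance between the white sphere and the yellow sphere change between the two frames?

-3.8

The distance was about 7.6 in the first image and 3.8 in the second, so they moved 3.8 units closer together.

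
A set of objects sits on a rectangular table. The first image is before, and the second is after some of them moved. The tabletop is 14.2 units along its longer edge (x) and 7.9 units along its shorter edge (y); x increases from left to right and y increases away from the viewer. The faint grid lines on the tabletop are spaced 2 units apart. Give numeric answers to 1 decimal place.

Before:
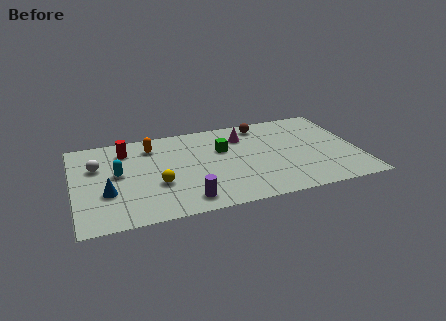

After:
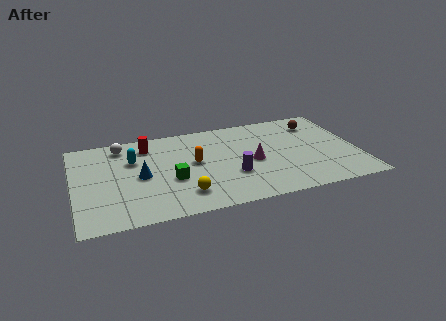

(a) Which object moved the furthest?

the green cube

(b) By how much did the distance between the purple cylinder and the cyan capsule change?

+1.0

They were about 4.5 units apart before and 5.5 after — 1.0 units further apart.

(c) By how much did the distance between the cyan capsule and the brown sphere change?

+1.6

The distance was about 7.8 in the first image and 9.4 in the second, so they moved 1.6 units further apart.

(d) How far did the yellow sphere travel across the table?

1.7

The yellow sphere was near (4.1, 2.9) before and (5.3, 1.7) after, so it travelled √(1.2² + 1.2²) ≈ 1.7 units.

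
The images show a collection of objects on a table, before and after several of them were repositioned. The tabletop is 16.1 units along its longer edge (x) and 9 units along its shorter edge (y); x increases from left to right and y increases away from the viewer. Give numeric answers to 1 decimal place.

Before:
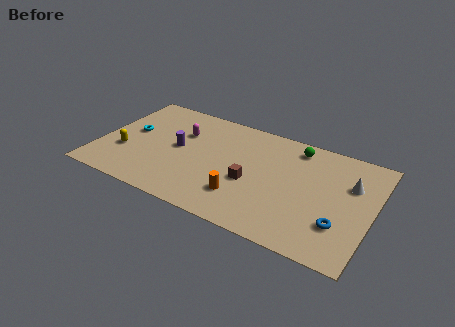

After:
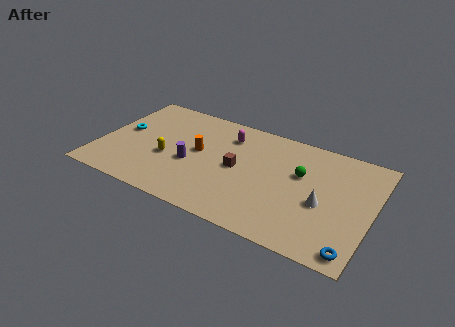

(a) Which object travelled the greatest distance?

the orange cylinder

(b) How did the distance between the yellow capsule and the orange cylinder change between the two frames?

-5.1

The distance was about 7.2 in the first image and 2.1 in the second, so they moved 5.1 units closer together.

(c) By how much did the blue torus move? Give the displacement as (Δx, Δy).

(0.9, -1.6)

From the two frames, the blue torus sits at roughly (14.4, 2.6) before and (15.3, 1.0) after.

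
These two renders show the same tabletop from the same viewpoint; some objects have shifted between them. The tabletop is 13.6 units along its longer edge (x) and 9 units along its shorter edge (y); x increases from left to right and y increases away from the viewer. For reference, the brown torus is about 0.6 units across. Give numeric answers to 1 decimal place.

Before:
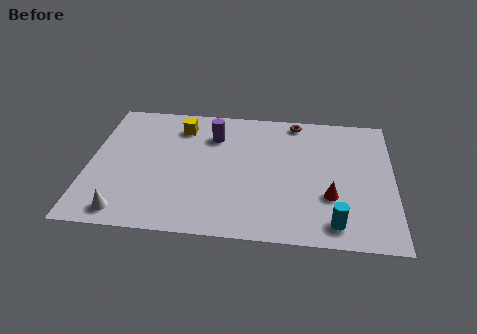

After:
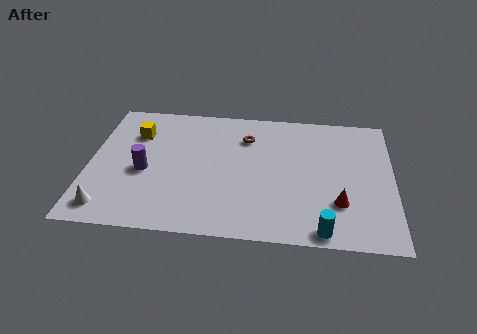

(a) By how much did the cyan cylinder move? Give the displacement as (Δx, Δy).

(-0.5, -0.5)

The cyan cylinder started near (11.0, 1.3) and ended near (10.5, 0.8).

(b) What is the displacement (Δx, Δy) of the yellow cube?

(-2.0, -0.7)

From the two frames, the yellow cube sits at roughly (4.0, 7.2) before and (2.0, 6.5) after.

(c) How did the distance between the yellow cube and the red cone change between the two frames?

+2.0

Before: roughly 8.0 units apart; after: 10.0. That's 2.0 units further apart.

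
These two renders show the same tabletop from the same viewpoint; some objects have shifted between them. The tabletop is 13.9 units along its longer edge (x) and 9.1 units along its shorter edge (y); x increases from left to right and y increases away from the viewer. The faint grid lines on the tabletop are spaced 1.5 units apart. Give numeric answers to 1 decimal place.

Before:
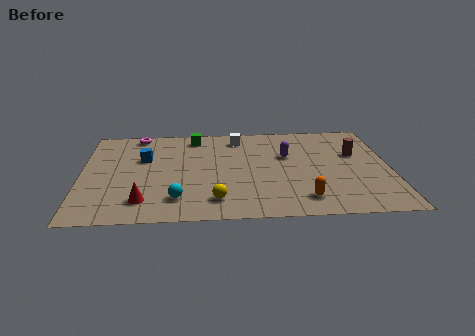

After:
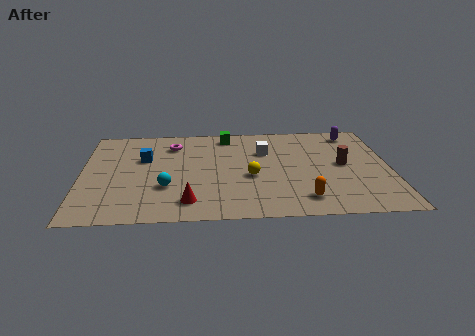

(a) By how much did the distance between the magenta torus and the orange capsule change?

-1.9

Before: roughly 9.9 units apart; after: 8.0. That's 1.9 units closer together.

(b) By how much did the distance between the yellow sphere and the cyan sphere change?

+2.2

The distance was about 1.7 in the first image and 3.9 in the second, so they moved 2.2 units further apart.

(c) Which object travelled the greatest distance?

the purple capsule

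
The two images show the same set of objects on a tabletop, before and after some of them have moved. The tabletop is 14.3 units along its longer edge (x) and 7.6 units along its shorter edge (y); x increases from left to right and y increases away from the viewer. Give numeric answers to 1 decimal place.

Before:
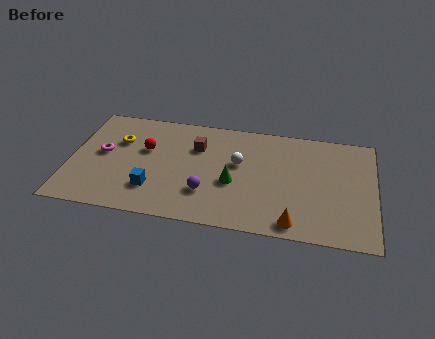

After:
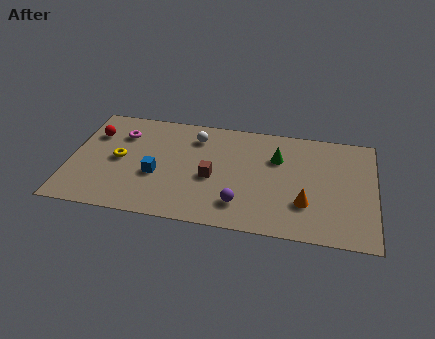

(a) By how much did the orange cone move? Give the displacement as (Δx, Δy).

(0.5, 1.4)

The orange cone started near (10.6, 0.9) and ended near (11.1, 2.3).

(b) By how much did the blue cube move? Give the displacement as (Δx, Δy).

(0.1, 1.0)

From the two frames, the blue cube sits at roughly (4.0, 2.0) before and (4.1, 3.0) after.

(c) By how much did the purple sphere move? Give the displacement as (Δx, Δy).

(1.6, -0.5)

From the two frames, the purple sphere sits at roughly (6.5, 2.2) before and (8.1, 1.7) after.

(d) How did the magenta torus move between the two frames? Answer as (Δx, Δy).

(0.8, 1.5)

The magenta torus started near (1.5, 4.1) and ended near (2.3, 5.6).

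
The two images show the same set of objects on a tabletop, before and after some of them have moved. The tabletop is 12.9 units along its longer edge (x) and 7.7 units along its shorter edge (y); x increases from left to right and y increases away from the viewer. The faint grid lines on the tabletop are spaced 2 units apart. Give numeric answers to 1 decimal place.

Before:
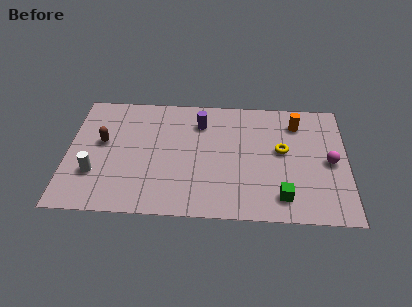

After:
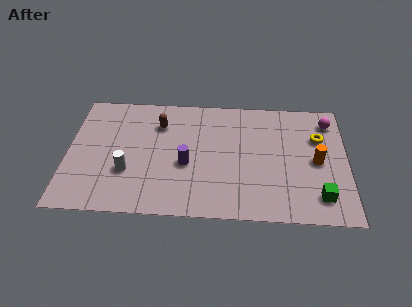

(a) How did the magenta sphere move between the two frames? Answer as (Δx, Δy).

(0.0, 2.6)

The magenta sphere was at about (12.1, 3.7) and moved to about (12.1, 6.3).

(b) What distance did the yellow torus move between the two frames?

1.9

The yellow torus moved from about (9.9, 4.3) to (11.6, 5.2), a distance of √(1.7² + 0.9²) ≈ 1.9.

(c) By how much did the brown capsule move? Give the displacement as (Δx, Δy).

(2.6, 1.3)

From the two frames, the brown capsule sits at roughly (1.6, 4.4) before and (4.2, 5.7) after.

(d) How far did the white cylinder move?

1.5

From (1.3, 2.4) to (2.8, 2.6), the white cylinder covered √(1.5² + 0.2²) ≈ 1.5 units.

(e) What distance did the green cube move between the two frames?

1.7

The green cube was near (9.9, 1.4) before and (11.6, 1.5) after, so it travelled √(1.7² + 0.1²) ≈ 1.7 units.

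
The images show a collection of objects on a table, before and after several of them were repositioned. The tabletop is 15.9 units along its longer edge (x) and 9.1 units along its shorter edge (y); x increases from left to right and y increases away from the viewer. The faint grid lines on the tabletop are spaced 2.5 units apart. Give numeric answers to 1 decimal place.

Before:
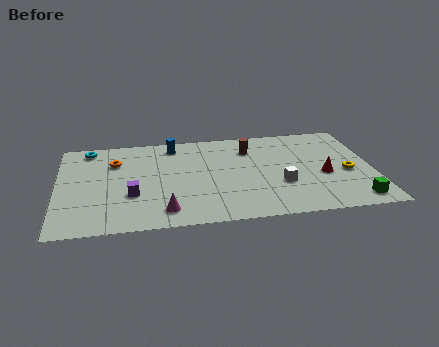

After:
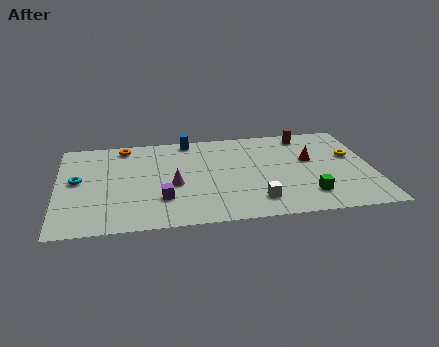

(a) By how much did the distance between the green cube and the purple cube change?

-4.0

They were about 11.3 units apart before and 7.3 after — 4.0 units closer together.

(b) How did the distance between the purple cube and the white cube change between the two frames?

-2.7

Before: roughly 7.5 units apart; after: 4.8. That's 2.7 units closer together.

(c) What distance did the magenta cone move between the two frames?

2.5

The magenta cone moved from about (5.3, 1.5) to (5.8, 3.9), a distance of √(0.5² + 2.4²) ≈ 2.5.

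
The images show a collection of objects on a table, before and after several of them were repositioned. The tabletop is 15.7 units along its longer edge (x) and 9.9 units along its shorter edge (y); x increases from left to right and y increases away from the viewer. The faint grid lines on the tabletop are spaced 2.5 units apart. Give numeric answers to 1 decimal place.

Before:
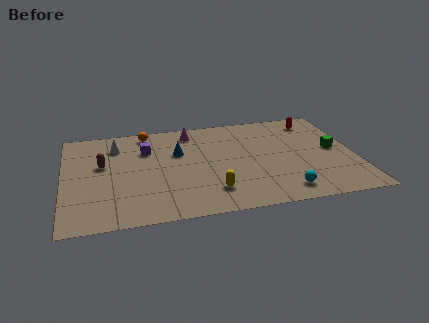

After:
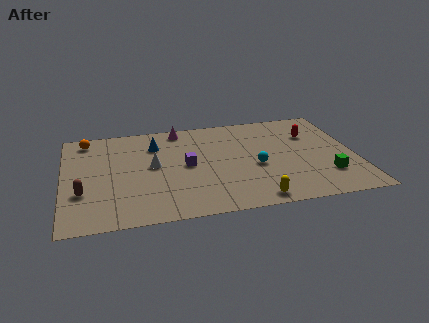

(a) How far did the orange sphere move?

3.3

From (4.6, 8.8) to (1.3, 8.6), the orange sphere covered √(3.3² + 0.2²) ≈ 3.3 units.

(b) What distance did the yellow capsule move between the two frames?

2.5

From (7.8, 2.2) to (10.0, 1.0), the yellow capsule covered √(2.2² + 1.2²) ≈ 2.5 units.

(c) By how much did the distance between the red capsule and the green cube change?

+1.0

They were about 3.3 units apart before and 4.3 after — 1.0 units further apart.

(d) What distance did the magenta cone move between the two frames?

0.7

The magenta cone moved from about (7.0, 8.4) to (6.4, 8.8), a distance of √(0.6² + 0.4²) ≈ 0.7.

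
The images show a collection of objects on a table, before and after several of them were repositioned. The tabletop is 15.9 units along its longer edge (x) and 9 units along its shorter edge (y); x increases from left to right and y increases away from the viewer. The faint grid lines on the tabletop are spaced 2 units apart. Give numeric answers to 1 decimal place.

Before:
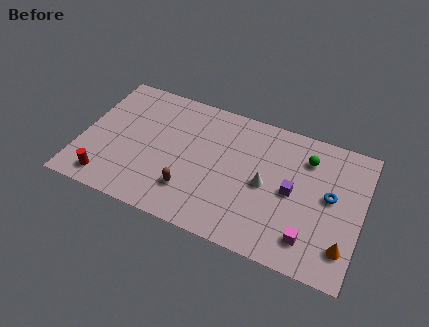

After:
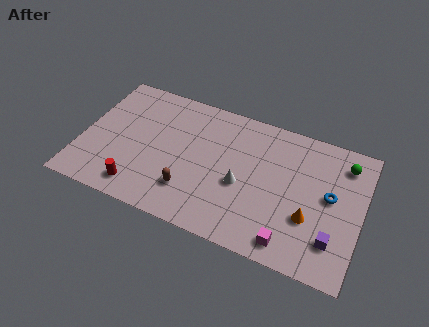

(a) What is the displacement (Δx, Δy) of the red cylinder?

(1.8, 0.1)

From the two frames, the red cylinder sits at roughly (1.8, 1.3) before and (3.6, 1.4) after.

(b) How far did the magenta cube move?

1.2

The magenta cube moved from about (13.2, 1.8) to (12.2, 1.2), a distance of √(1.0² + 0.6²) ≈ 1.2.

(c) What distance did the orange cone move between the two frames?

2.3

The orange cone was near (15.1, 2.0) before and (13.1, 3.1) after, so it travelled √(2.0² + 1.1²) ≈ 2.3 units.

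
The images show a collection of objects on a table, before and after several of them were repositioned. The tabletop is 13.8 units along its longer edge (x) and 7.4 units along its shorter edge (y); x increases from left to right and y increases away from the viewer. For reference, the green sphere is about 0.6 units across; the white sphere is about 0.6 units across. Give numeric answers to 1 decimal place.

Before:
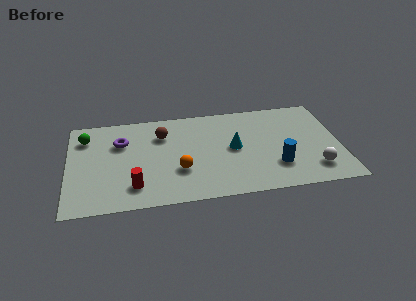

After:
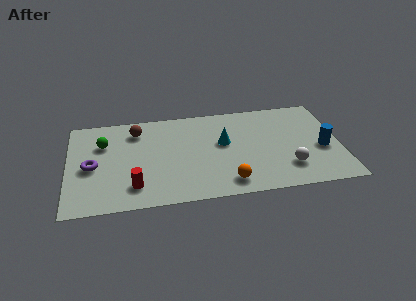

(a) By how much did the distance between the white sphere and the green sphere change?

-2.4

They were about 12.2 units apart before and 9.8 after — 2.4 units closer together.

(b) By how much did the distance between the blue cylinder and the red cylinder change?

+2.5

They were about 7.2 units apart before and 9.7 after — 2.5 units further apart.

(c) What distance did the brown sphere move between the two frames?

1.4

The brown sphere was near (4.8, 5.4) before and (3.5, 5.9) after, so it travelled √(1.3² + 0.5²) ≈ 1.4 units.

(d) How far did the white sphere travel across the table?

1.3

From (12.4, 1.6) to (11.1, 1.9), the white sphere covered √(1.3² + 0.3²) ≈ 1.3 units.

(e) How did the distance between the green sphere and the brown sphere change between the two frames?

-2.0

Before: roughly 3.9 units apart; after: 1.9. That's 2.0 units closer together.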